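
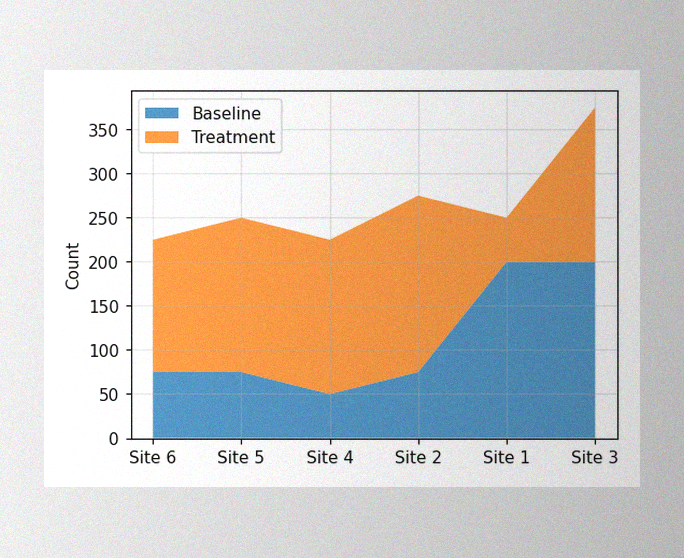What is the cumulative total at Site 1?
250

The image has some photo noise and uneven lighting. The stacked total at Site 1 reaches 250.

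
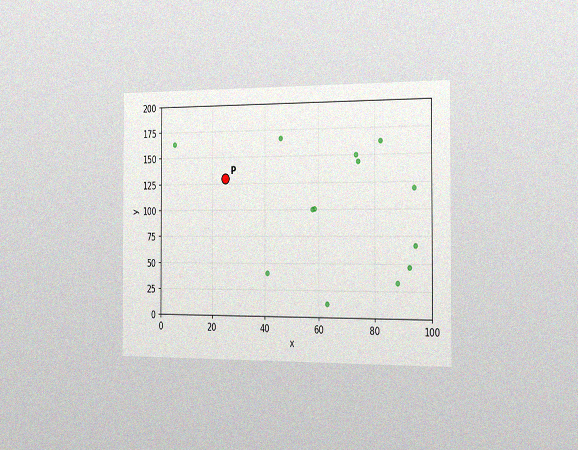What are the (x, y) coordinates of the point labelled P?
The chart is viewed slightly from the right, with some photo noise. Following the gridlines from P to each axis, P sits at (25, 130).

(25, 130)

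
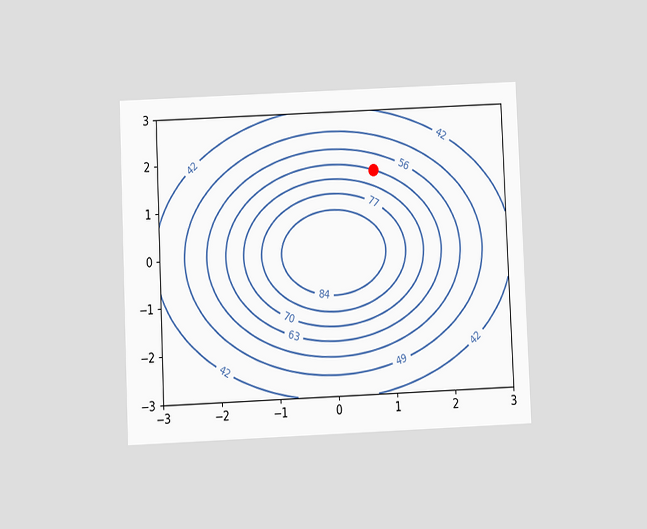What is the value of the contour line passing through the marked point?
The chart is tilted about 2° counter-clockwise and viewed slightly from below. The marked point sits on the contour labelled 63.

63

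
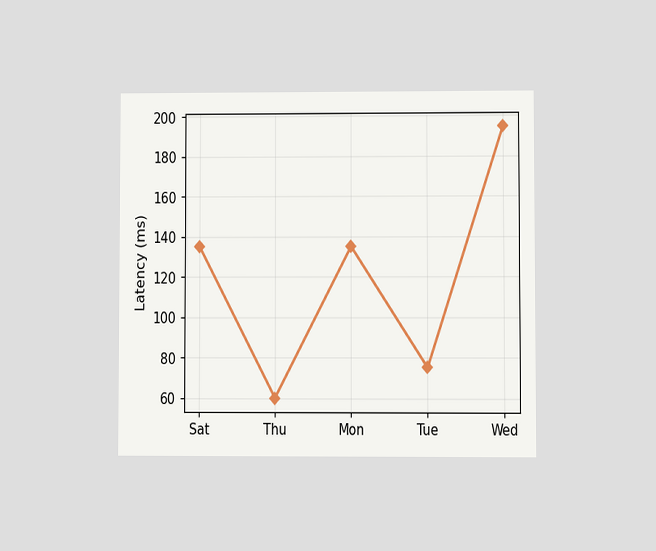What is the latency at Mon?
135ms

The chart is viewed at a slight angle. At Mon, the line is at 135ms.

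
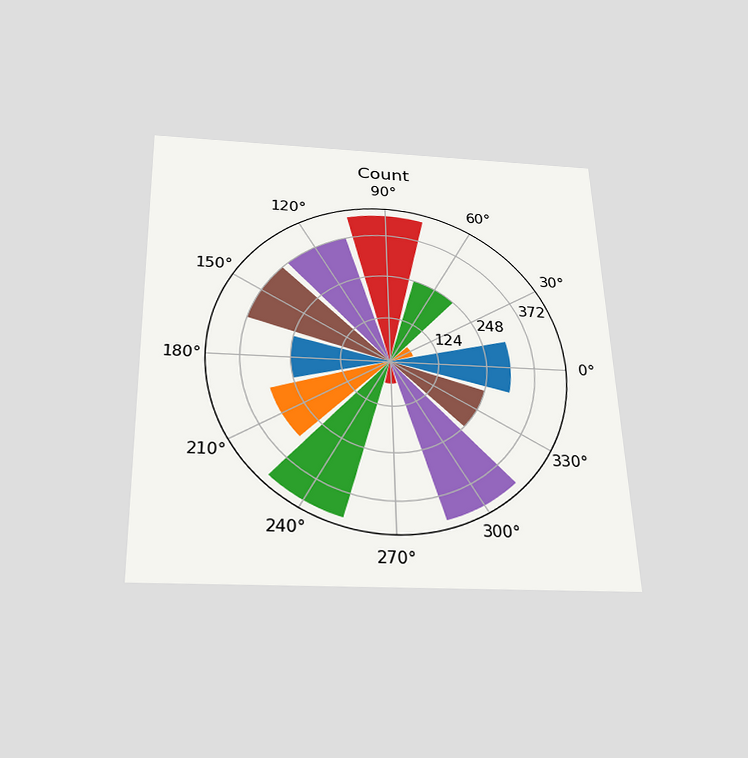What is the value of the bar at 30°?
62

The chart is viewed slightly from below. The bar at 30° reaches 62 on the radial axis.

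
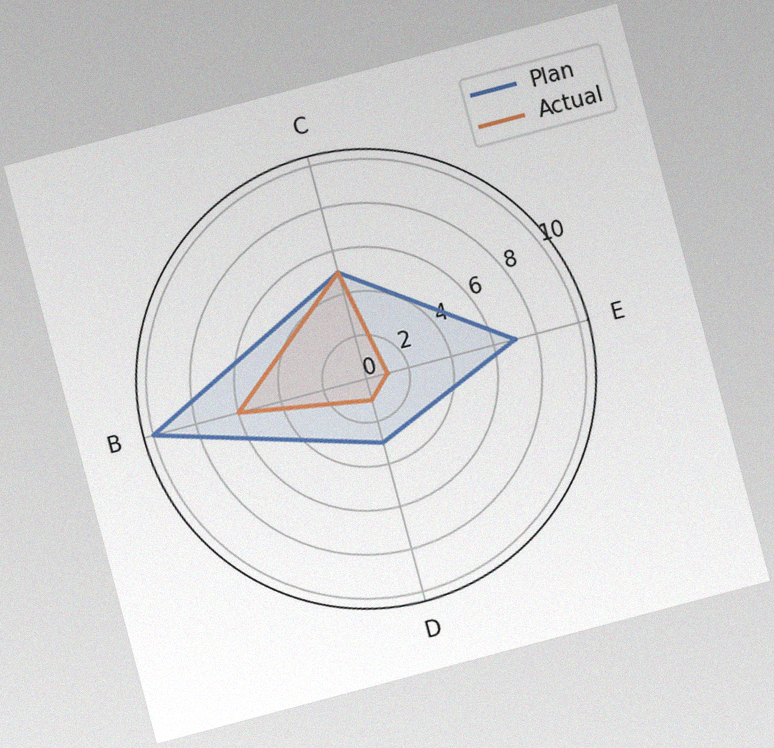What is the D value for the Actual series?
The chart is tilted about 15° counter-clockwise, with some photo noise. On the D axis, Actual reaches 1.

1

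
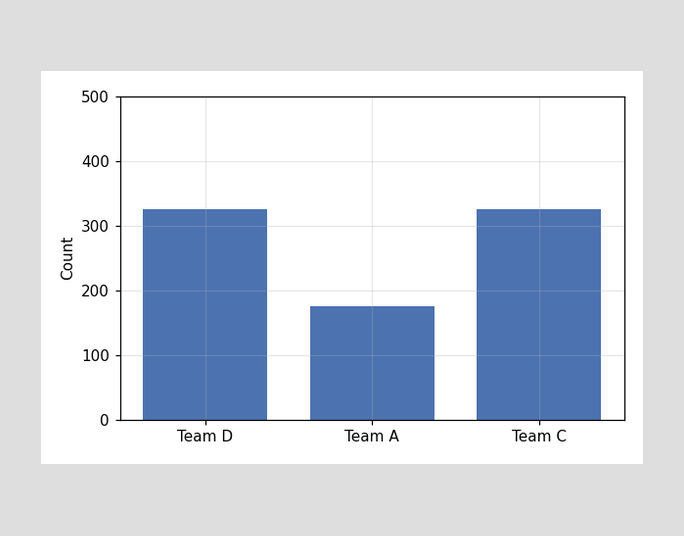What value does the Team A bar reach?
175

Reading along the chart's y-axis, the Team A bar reaches 175.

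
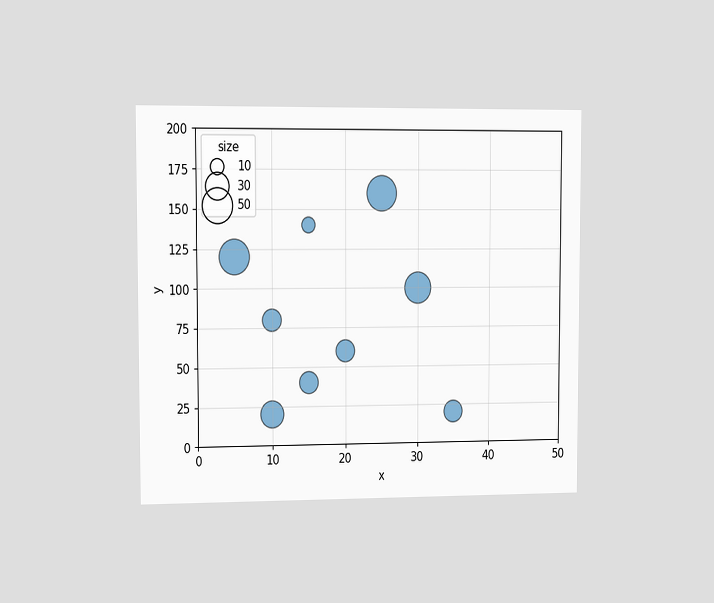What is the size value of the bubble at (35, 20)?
The chart is viewed slightly from the left. Matching the bubble at (35, 20) against the size legend gives 20.

20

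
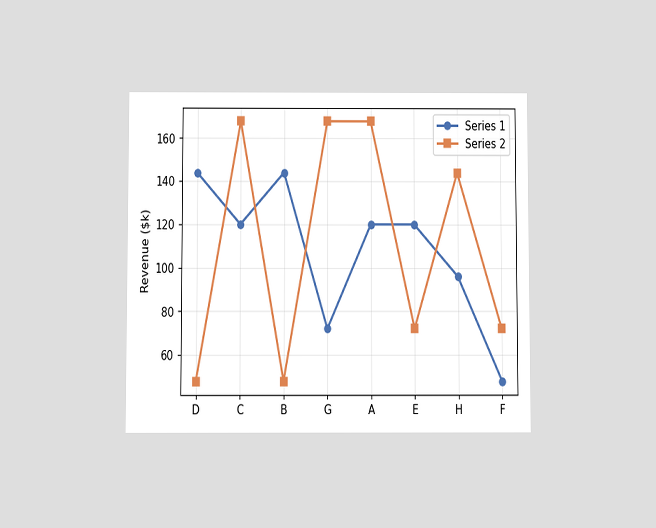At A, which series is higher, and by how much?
The chart is viewed slightly from below. At A, Series 2 sits above the other line by $48k.

Series 2, by $48k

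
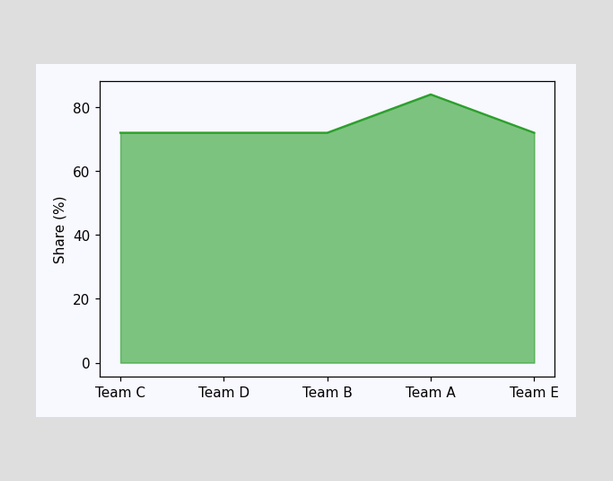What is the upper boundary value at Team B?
At Team B the upper boundary is at 72%.

72%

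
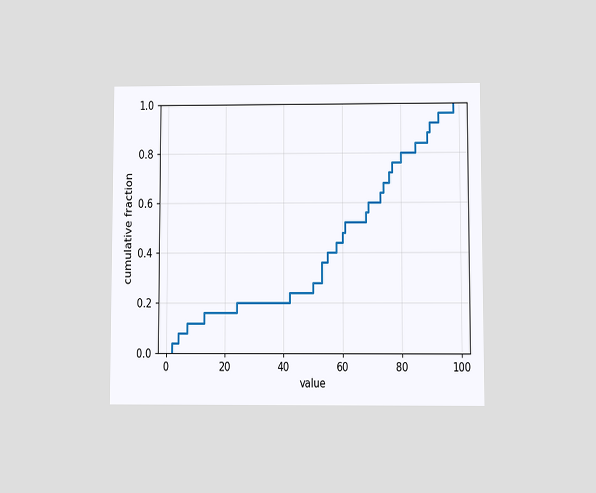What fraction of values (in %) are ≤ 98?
100%

The chart is viewed at a slight angle. At x=98 the ECDF step is at 100%.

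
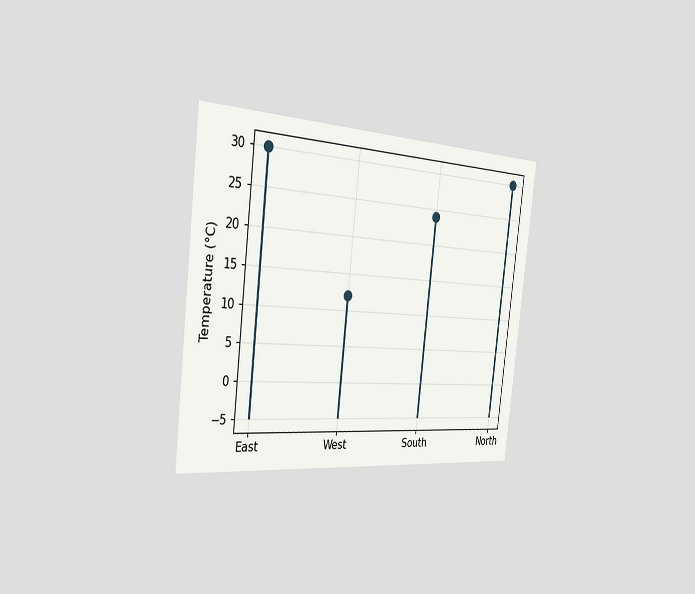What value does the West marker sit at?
12°C

The chart is tilted about 7° clockwise and viewed slightly from the left. The West marker sits at 12°C.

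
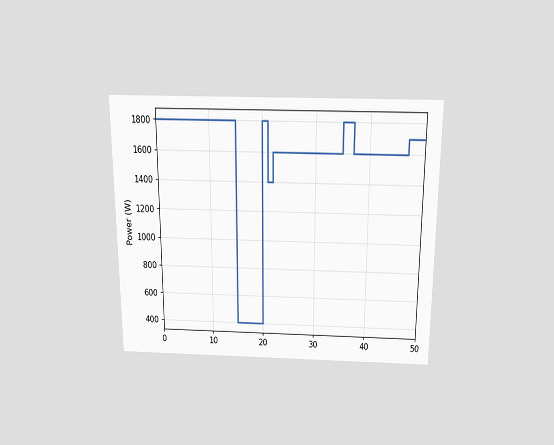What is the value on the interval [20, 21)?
The chart is viewed slightly from above. On [20, 21) the step sits at 1800W.

1800W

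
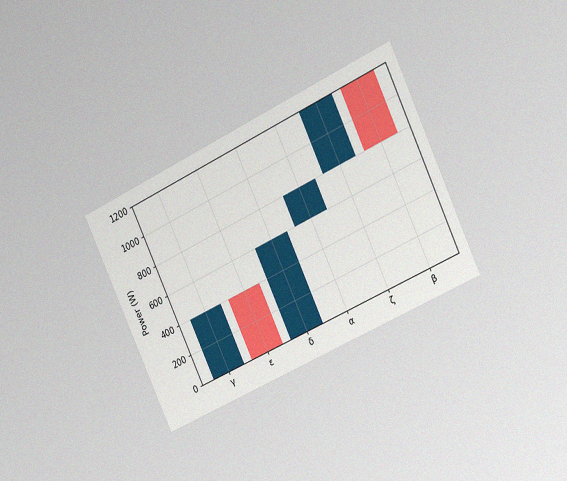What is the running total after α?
The chart is tilted about 25° counter-clockwise and viewed slightly from the right, with some photo noise. After α the running total reaches 800W.

800W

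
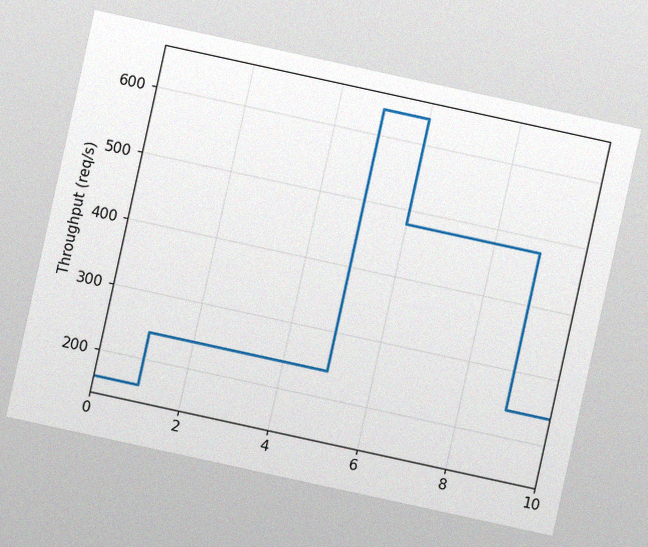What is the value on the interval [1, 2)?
240req/s

The chart is tilted about 12° clockwise, with some photo noise. On [1, 2) the step sits at 240req/s.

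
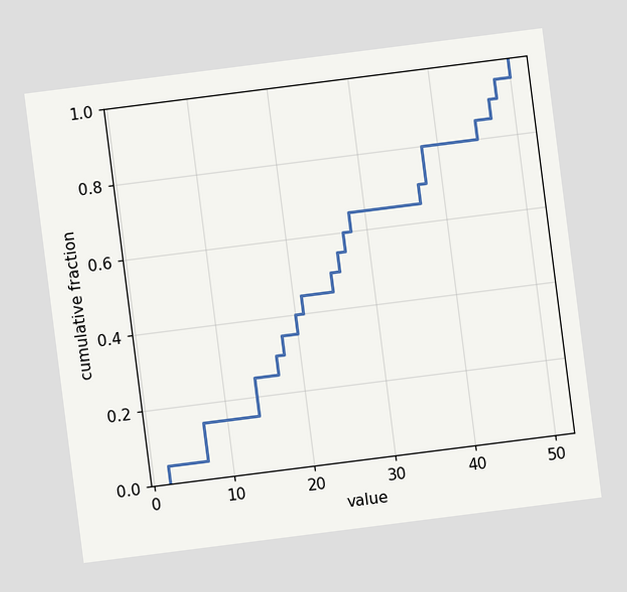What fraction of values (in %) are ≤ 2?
The chart is tilted about 7° counter-clockwise. At x=2 the ECDF step is at 5%.

5%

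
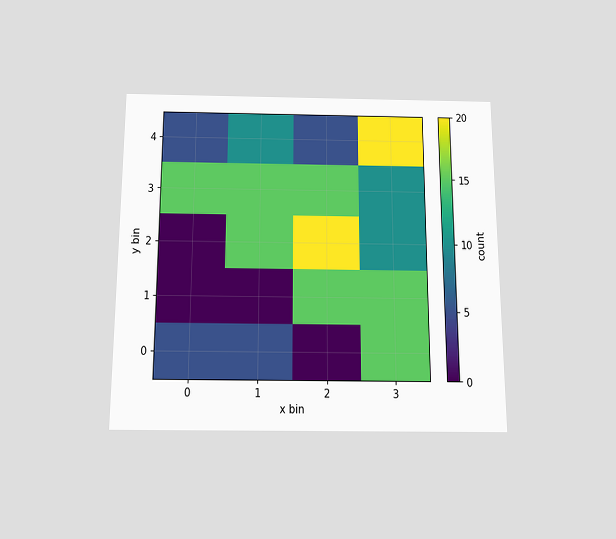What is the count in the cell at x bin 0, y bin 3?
15

The chart is viewed slightly from below. Matching the cell (0, 3) against the colorbar gives 15.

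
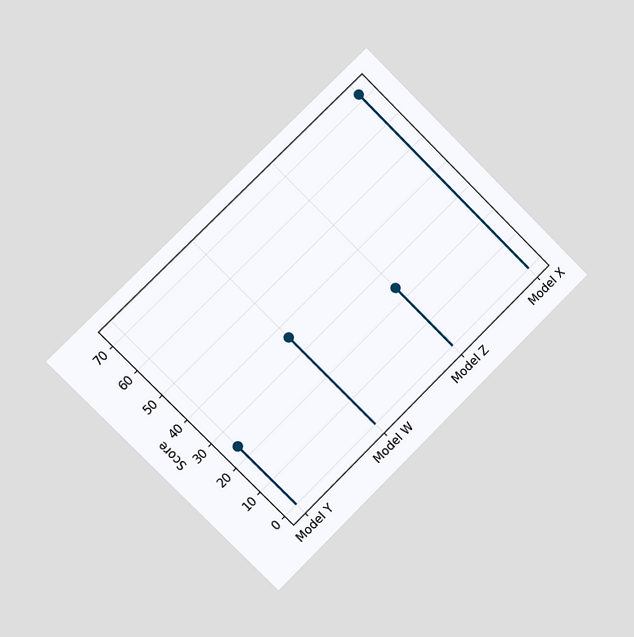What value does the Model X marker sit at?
72

The chart is tilted about 45° counter-clockwise and viewed slightly from the left. The Model X marker sits at 72.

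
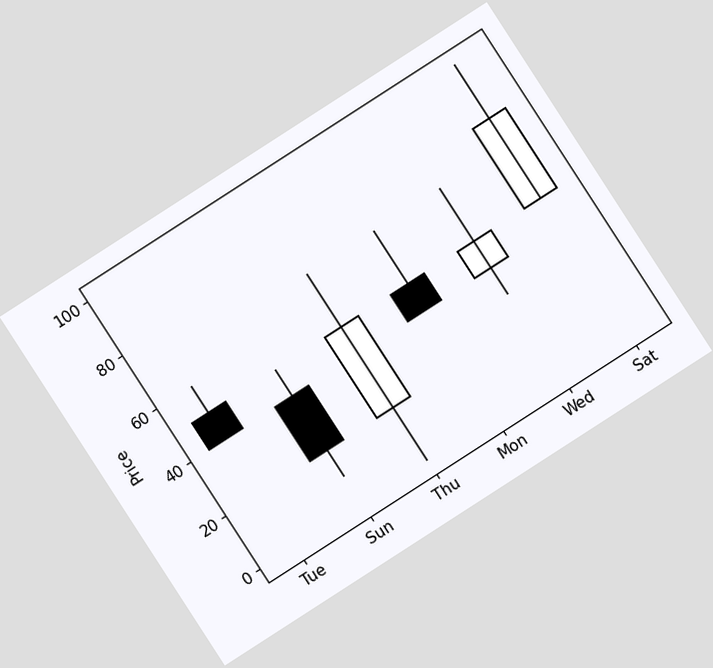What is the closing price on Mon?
40

The chart is tilted about 33° counter-clockwise. The Mon candle closes at 40.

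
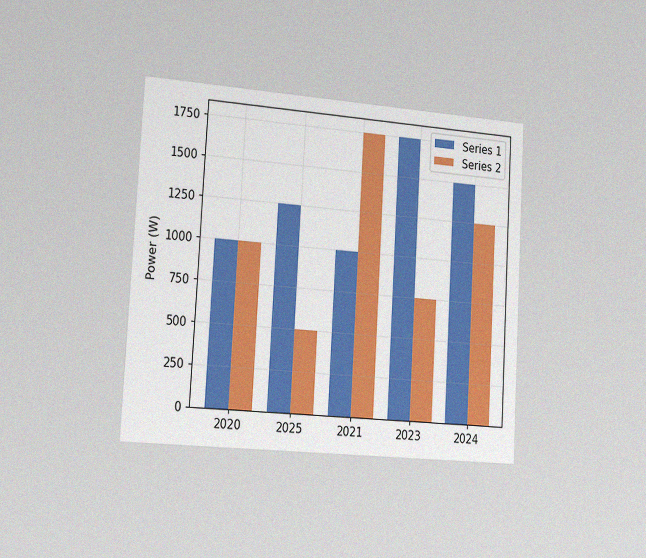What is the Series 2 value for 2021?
The chart is tilted about 3° clockwise and viewed slightly from the left, with some photo noise. The Series 2 bar at 2021 reaches 1750W on the y-axis.

1750W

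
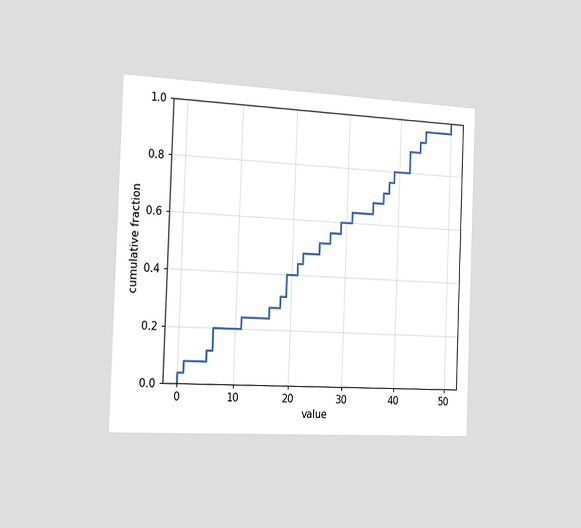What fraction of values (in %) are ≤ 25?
52%

The chart is tilted about 2° clockwise and viewed slightly from the left. At x=25 the ECDF step is at 52%.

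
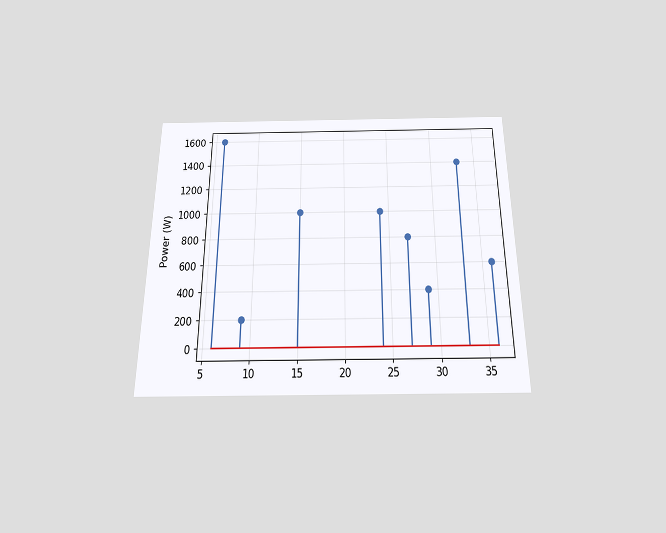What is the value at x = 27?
800W

The chart is viewed slightly from below. The stem at x=27 reaches 800W.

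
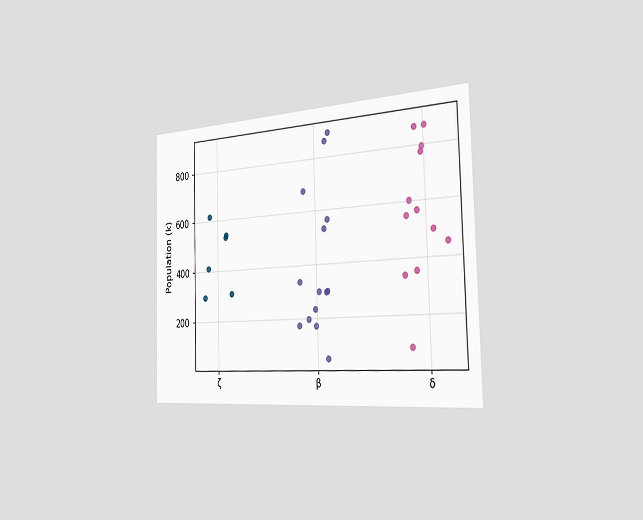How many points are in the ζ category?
The chart is viewed slightly from the right. Counting the markers in the ζ column gives 6.

6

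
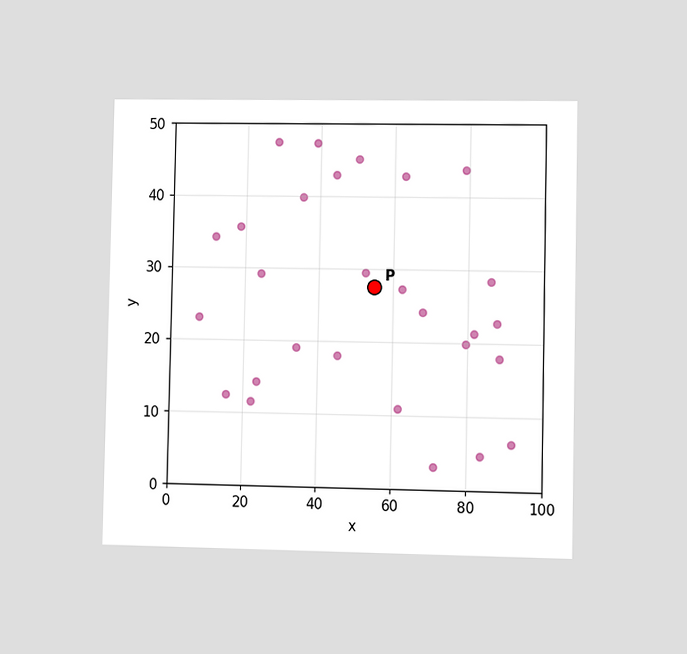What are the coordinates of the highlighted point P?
(55, 27.5)

The chart is viewed at a slight angle. Following the gridlines from P to each axis, P sits at (55, 27.5).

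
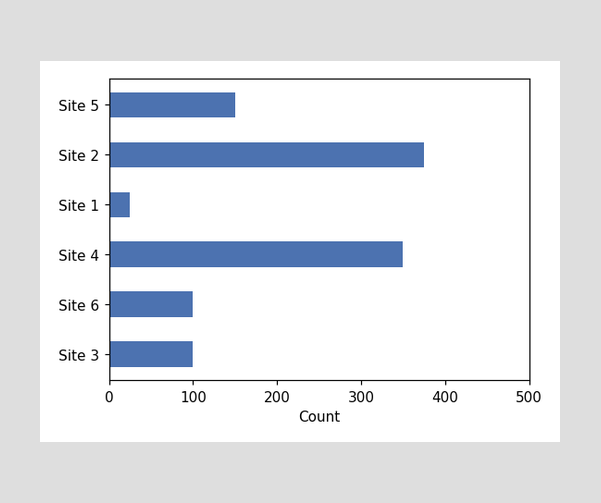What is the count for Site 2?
375

Reading along the chart's x-axis, the Site 2 bar reaches 375.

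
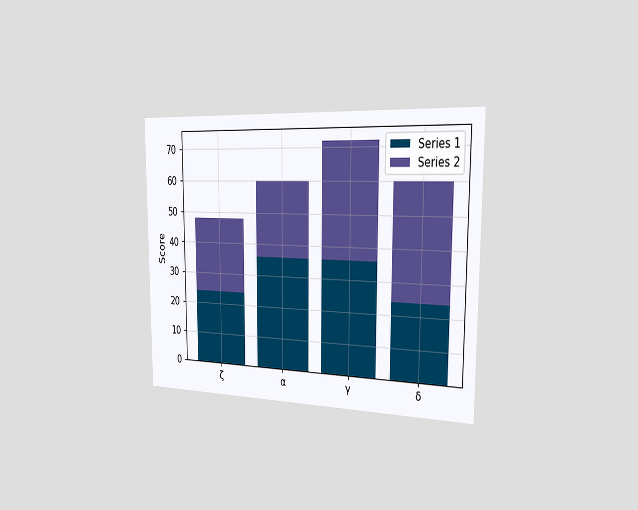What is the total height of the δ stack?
The chart is viewed slightly from the right. The δ stack's top reaches 60 on the y-axis.

60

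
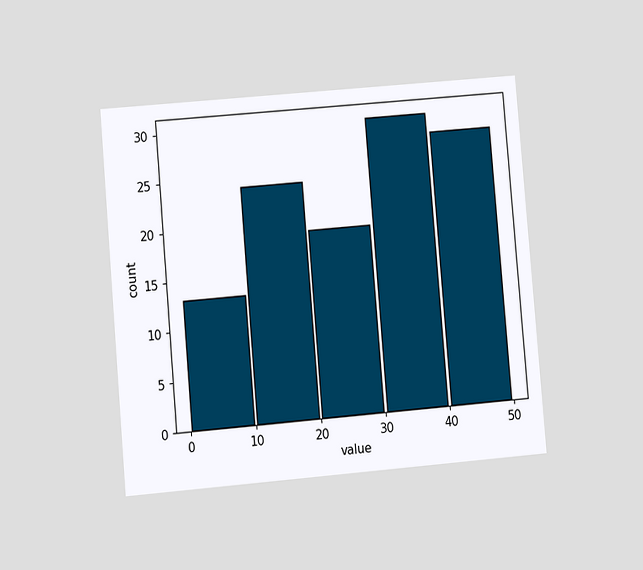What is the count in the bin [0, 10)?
The chart is tilted about 5° counter-clockwise and viewed at a slight angle. The [0, 10) bin has height 13.

13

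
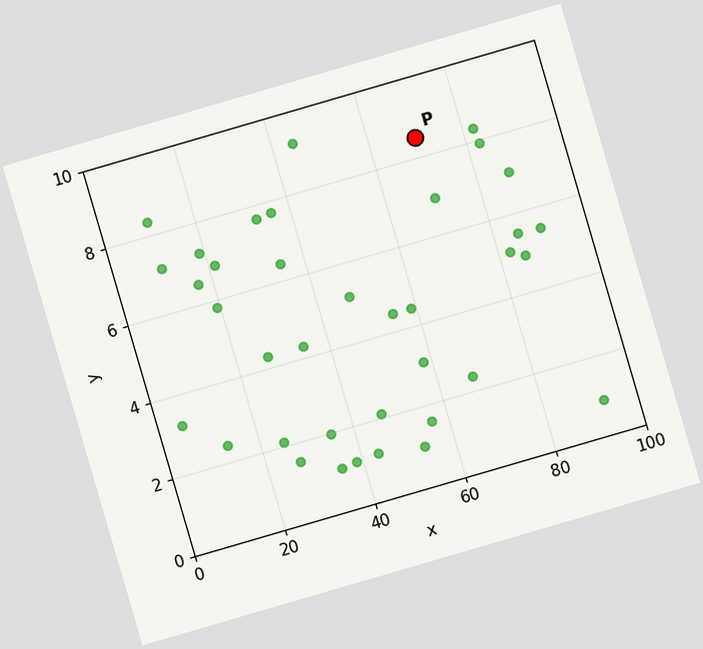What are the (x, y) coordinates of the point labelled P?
(70, 8.5)

The chart is tilted about 16° counter-clockwise. Following the gridlines from P to each axis, P sits at (70, 8.5).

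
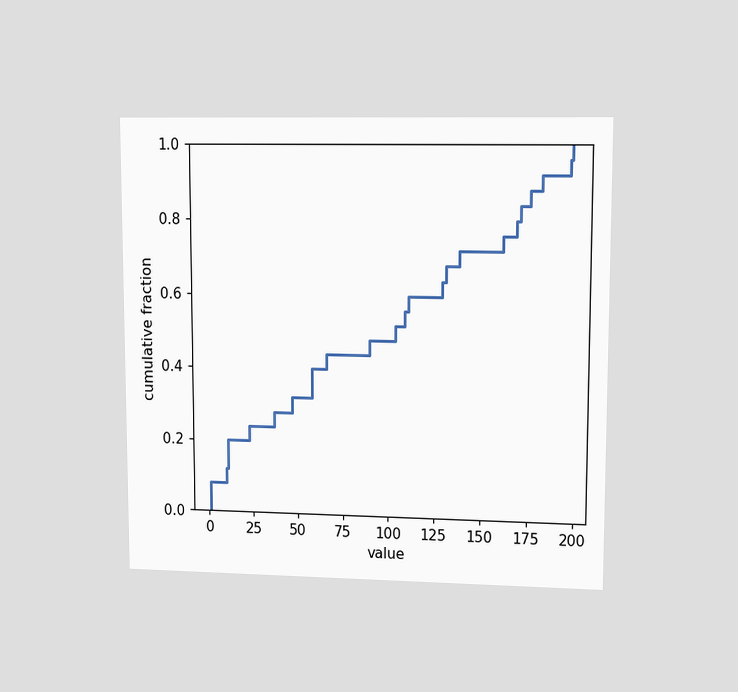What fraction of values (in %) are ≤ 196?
96%

The chart is viewed at a slight angle. At x=196 the ECDF step is at 96%.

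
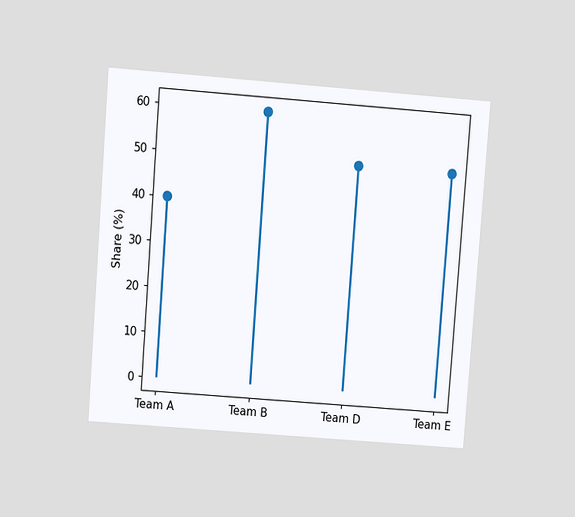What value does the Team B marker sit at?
60%

The chart is tilted about 4° clockwise and viewed at a slight angle. The Team B marker sits at 60%.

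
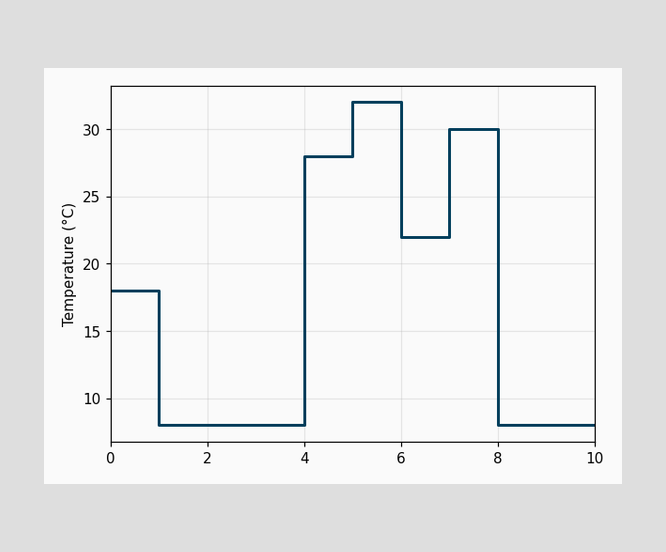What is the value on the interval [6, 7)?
On [6, 7) the step sits at 22°C.

22°C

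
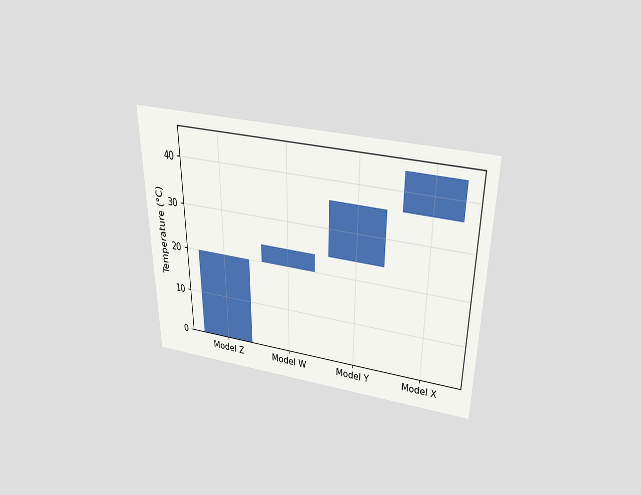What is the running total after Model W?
24°C

The chart is viewed slightly from above. After Model W the running total reaches 24°C.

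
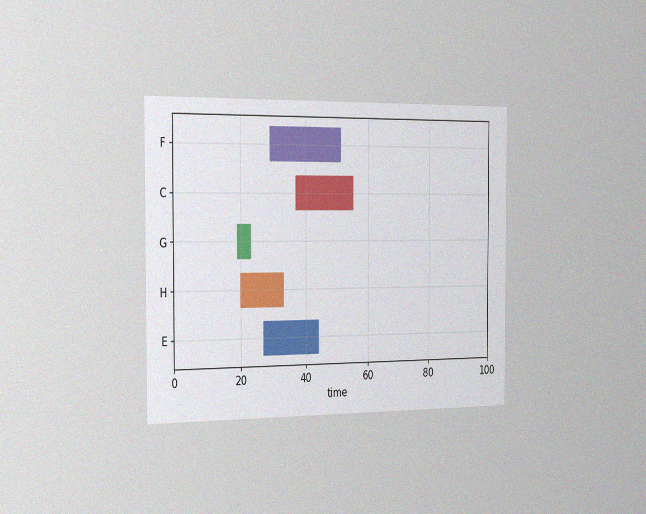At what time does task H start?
20

The chart is viewed slightly from the left, with some photo noise. The H bar begins at t=20.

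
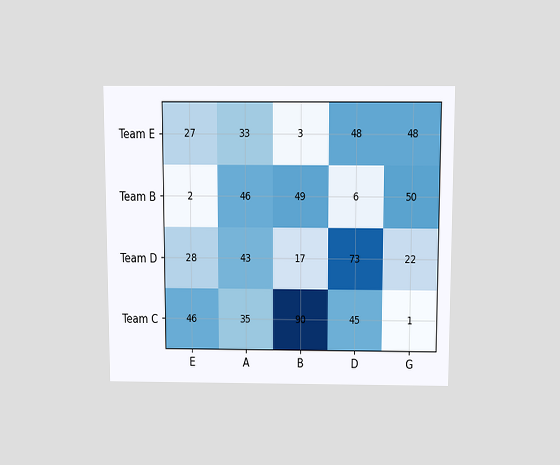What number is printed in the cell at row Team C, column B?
90

The chart is viewed slightly from above. The (Team C, B) cell reads 90.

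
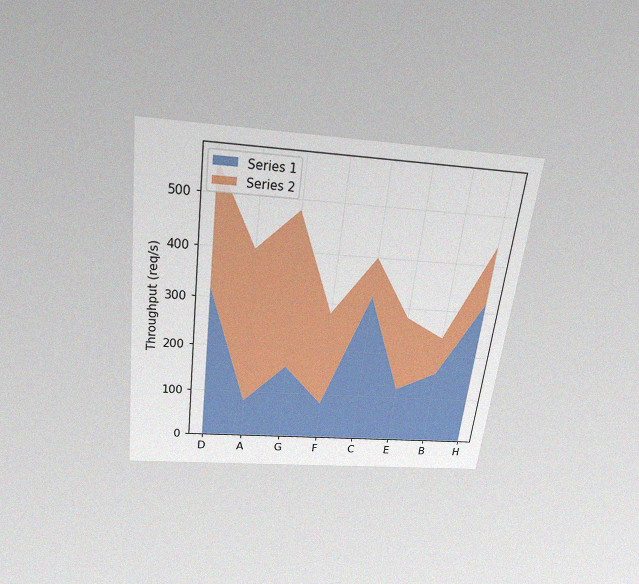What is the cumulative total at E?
280req/s

The chart is tilted about 7° clockwise and viewed slightly from above, with some photo noise. The stacked total at E reaches 280req/s.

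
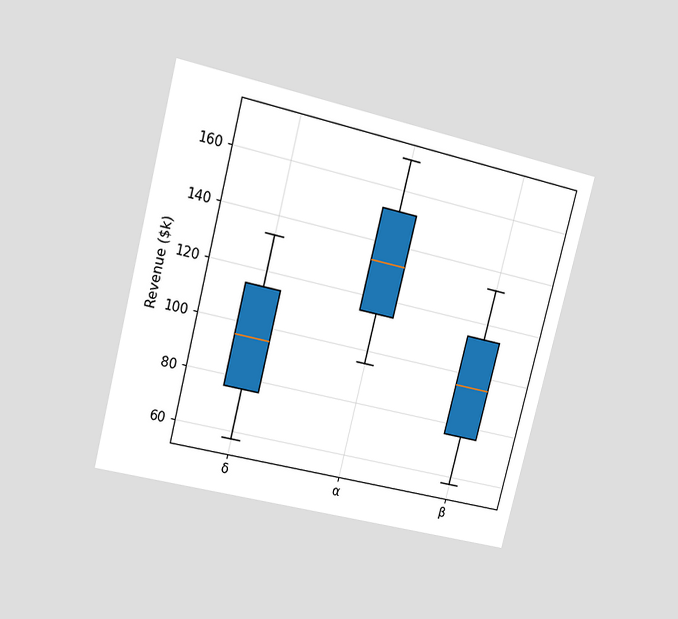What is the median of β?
$95k

The chart is tilted about 14° clockwise and viewed at a slight angle. The median line in the β box sits at $95k.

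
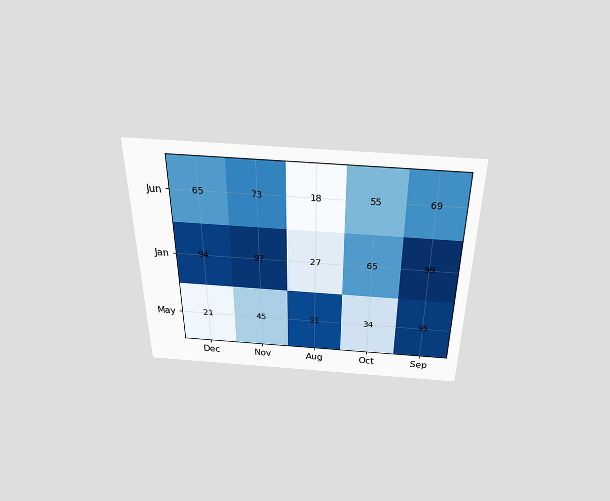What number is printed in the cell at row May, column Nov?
The chart is viewed slightly from above. The (May, Nov) cell reads 45.

45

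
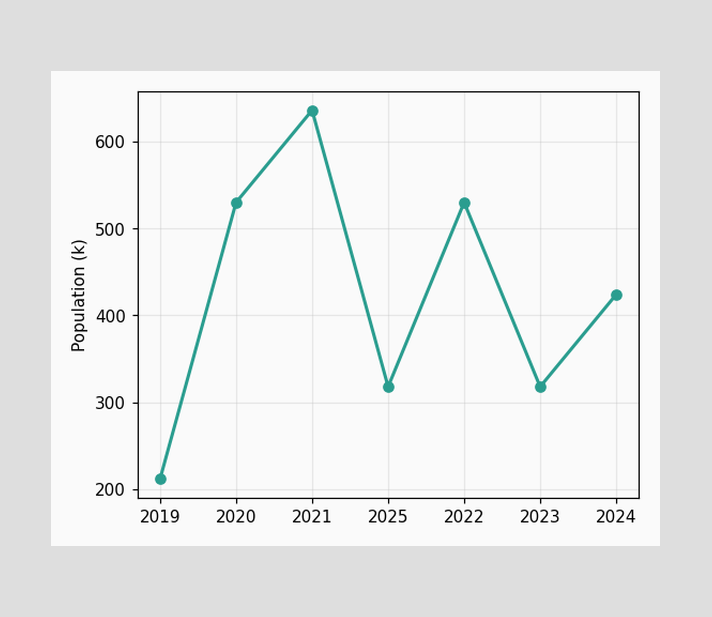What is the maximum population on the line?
636k

The highest point is at 2021, and reading across to the y-axis gives 636k.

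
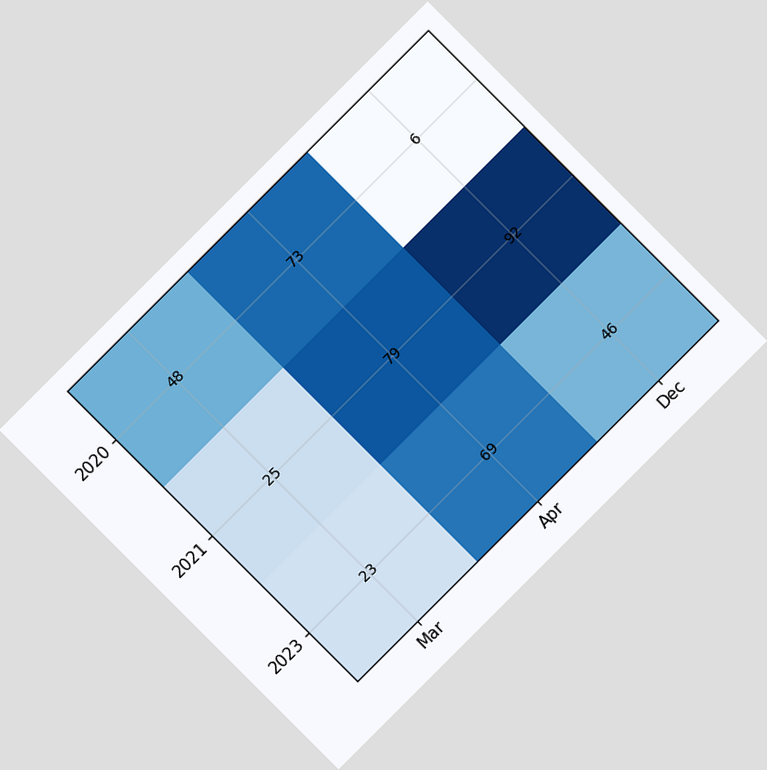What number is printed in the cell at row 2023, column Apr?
The chart is tilted about 45° counter-clockwise. The (2023, Apr) cell reads 69.

69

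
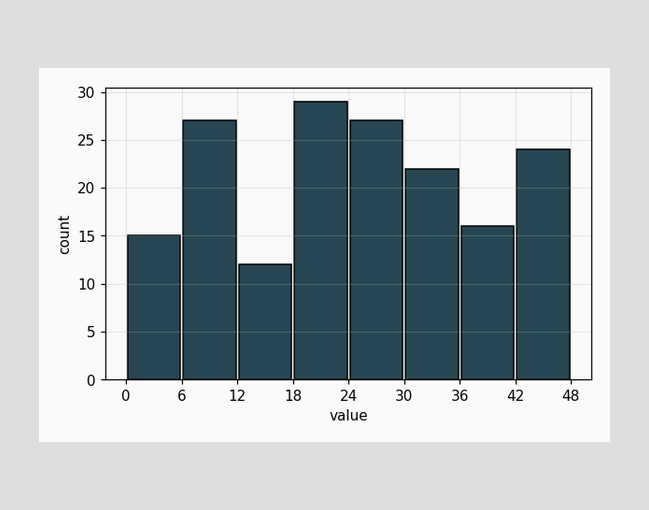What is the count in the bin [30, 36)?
22

The [30, 36) bin has height 22.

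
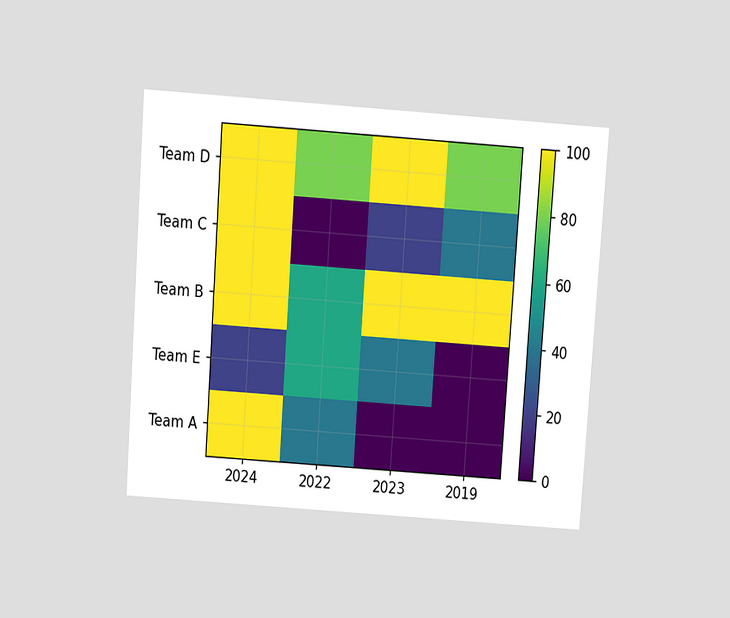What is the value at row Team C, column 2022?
The chart is tilted about 4° clockwise and viewed slightly from above. Matching cell (Team C, 2022) against the colorbar gives 0.

0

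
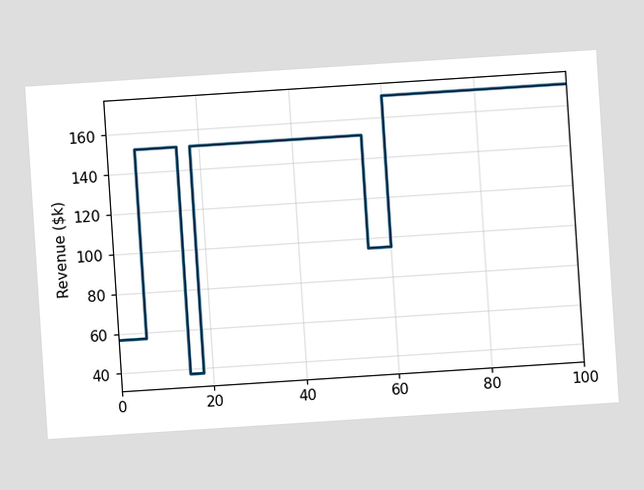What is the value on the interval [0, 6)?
$57k

The chart is tilted about 4° counter-clockwise. On [0, 6) the step sits at $57k.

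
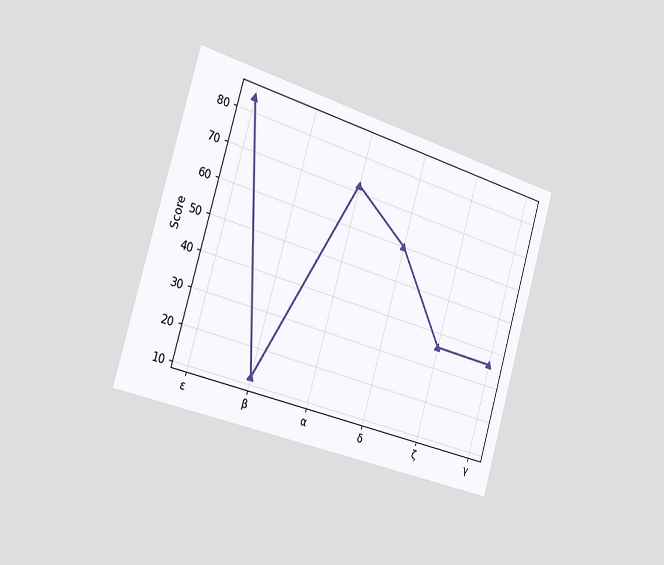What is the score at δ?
The chart is tilted about 16° clockwise and viewed slightly from the left. At δ, the line is at 60.

60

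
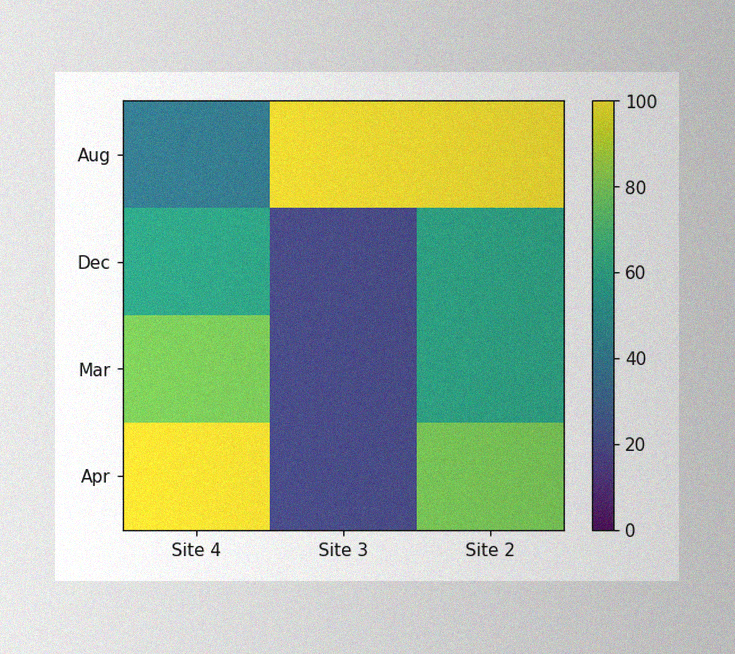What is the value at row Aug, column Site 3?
100

The image has some photo noise and uneven lighting. Matching cell (Aug, Site 3) against the colorbar gives 100.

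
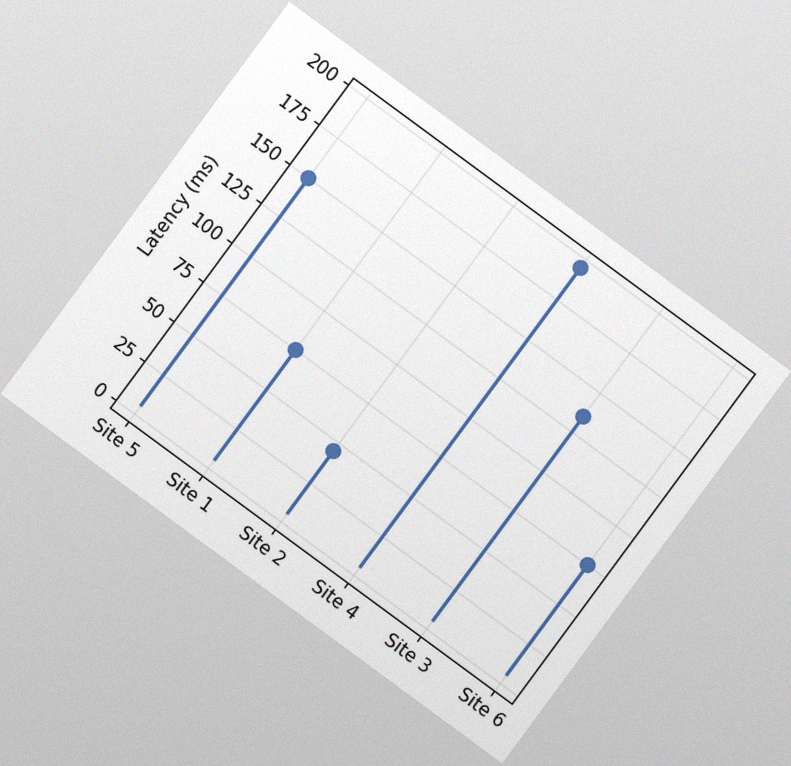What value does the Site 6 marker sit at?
75ms

The chart is tilted about 36° clockwise, with some photo noise. The Site 6 marker sits at 75ms.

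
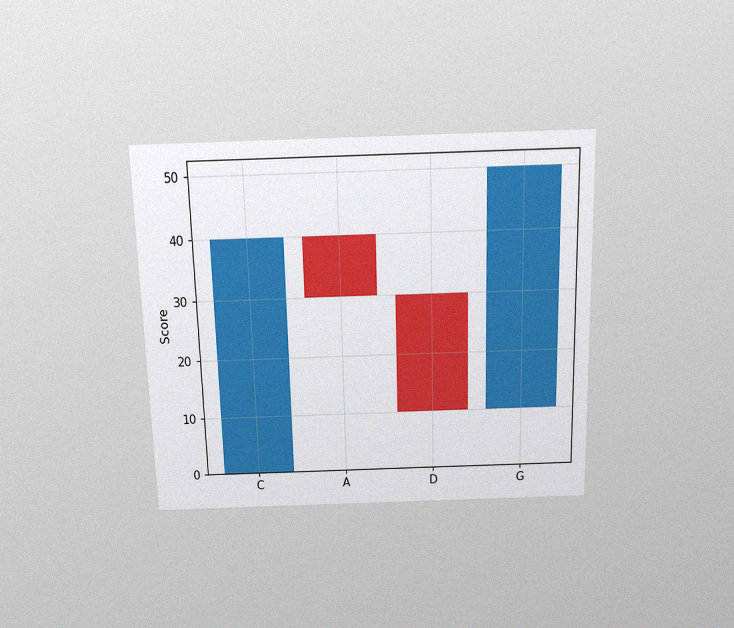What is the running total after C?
40

The chart is viewed slightly from above, with some photo noise. After C the running total reaches 40.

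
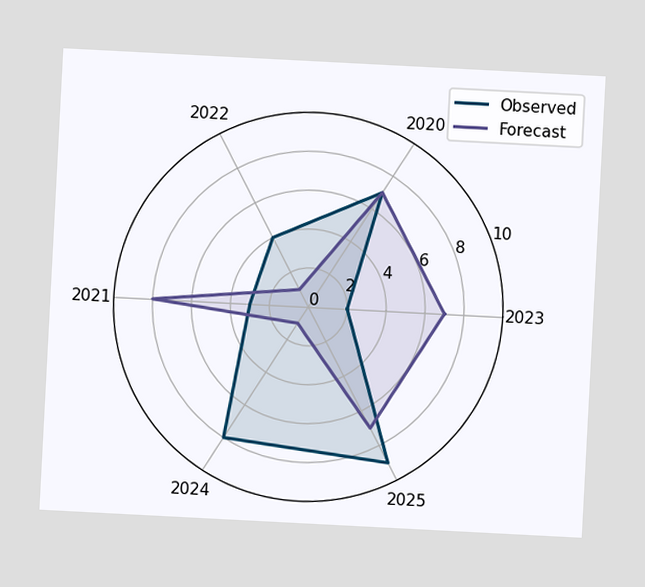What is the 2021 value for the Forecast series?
8

The chart is tilted about 3° clockwise. On the 2021 axis, Forecast reaches 8.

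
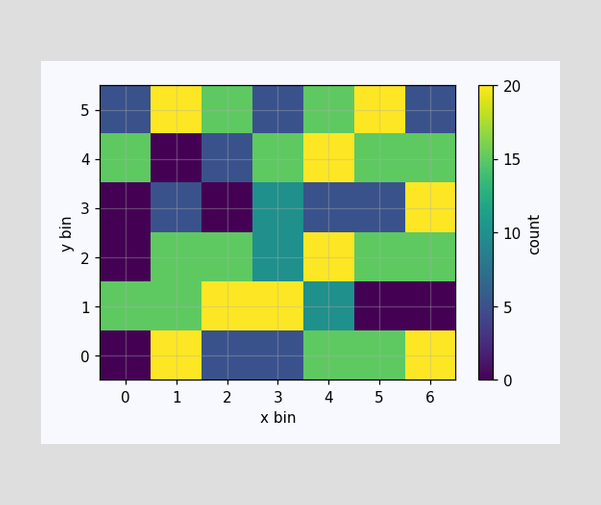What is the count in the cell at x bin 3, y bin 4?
15

Matching the cell (3, 4) against the colorbar gives 15.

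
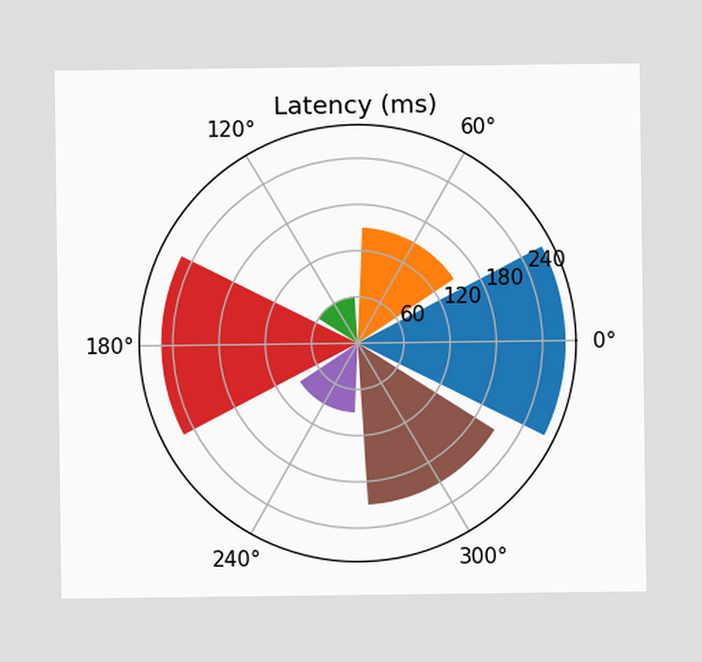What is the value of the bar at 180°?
255ms

The bar at 180° reaches 255ms on the radial axis.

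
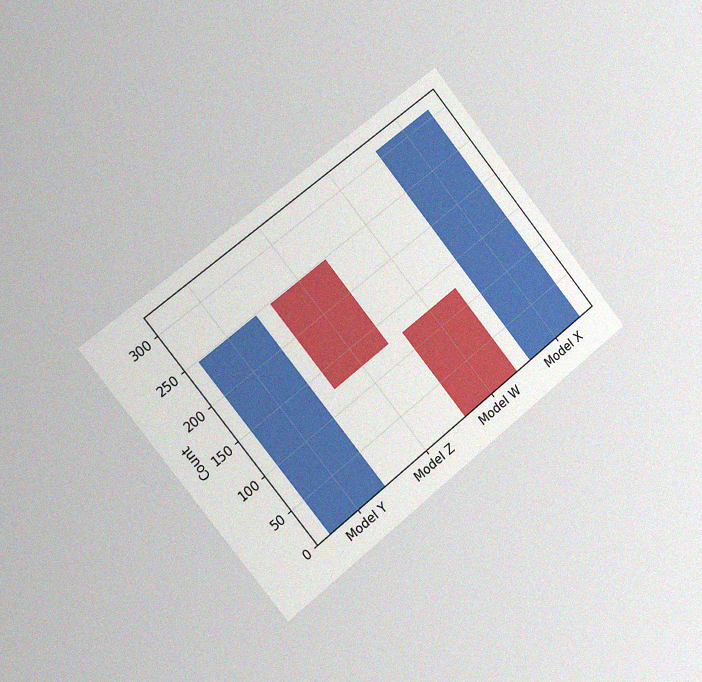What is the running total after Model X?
310

The chart is tilted about 39° counter-clockwise and viewed slightly from the left, with some photo noise. After Model X the running total reaches 310.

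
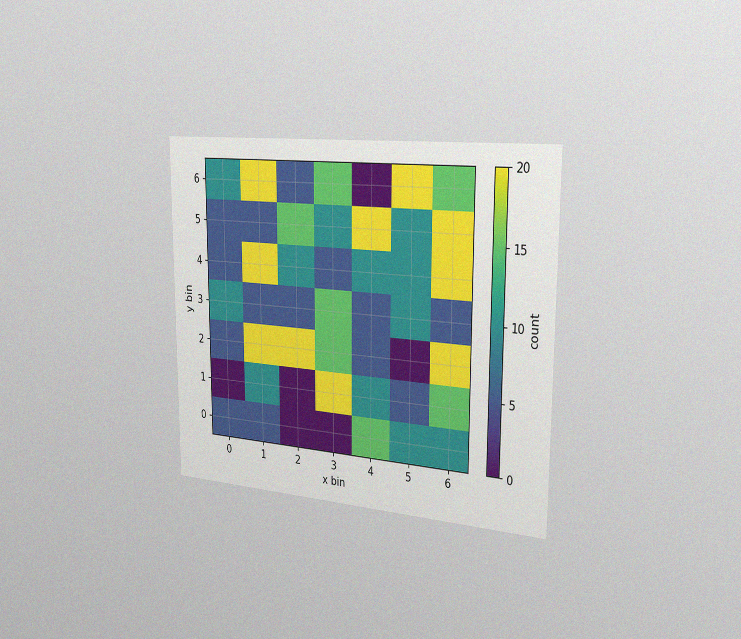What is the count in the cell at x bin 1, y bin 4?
20

The chart is viewed slightly from the right, with some photo noise. Matching the cell (1, 4) against the colorbar gives 20.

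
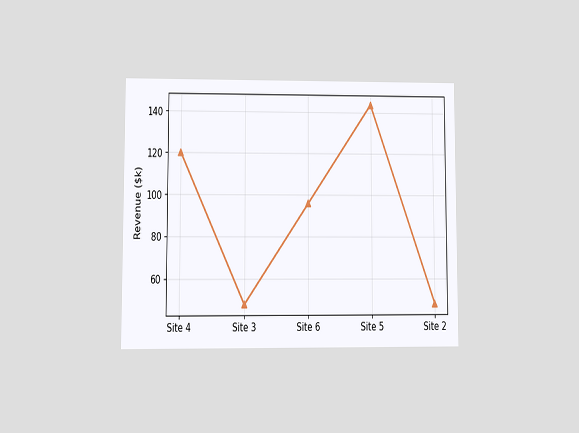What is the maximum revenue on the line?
The chart is viewed at a slight angle. The highest point is at Site 5, and reading across to the y-axis gives $144k.

$144k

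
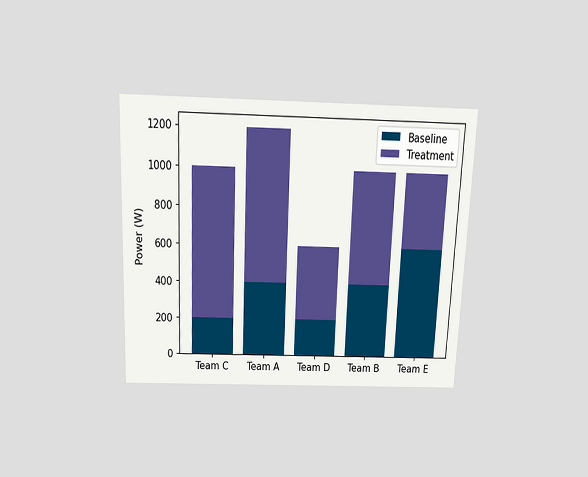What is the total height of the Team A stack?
1200W

The chart is tilted about 2° clockwise and viewed slightly from above. The Team A stack's top reaches 1200W on the y-axis.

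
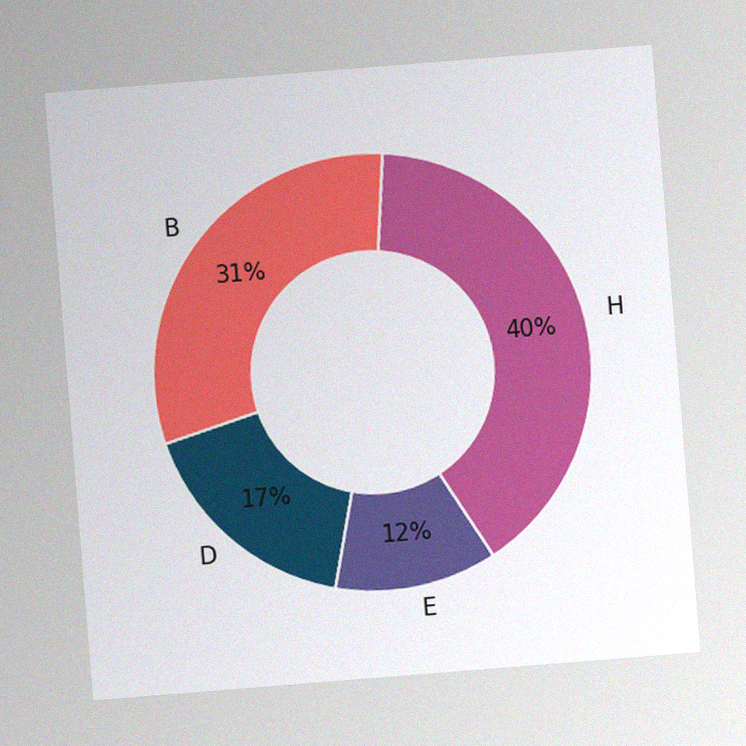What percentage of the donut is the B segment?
31%

The chart is tilted about 5° counter-clockwise, with some photo noise. The B segment takes up 31% of the ring.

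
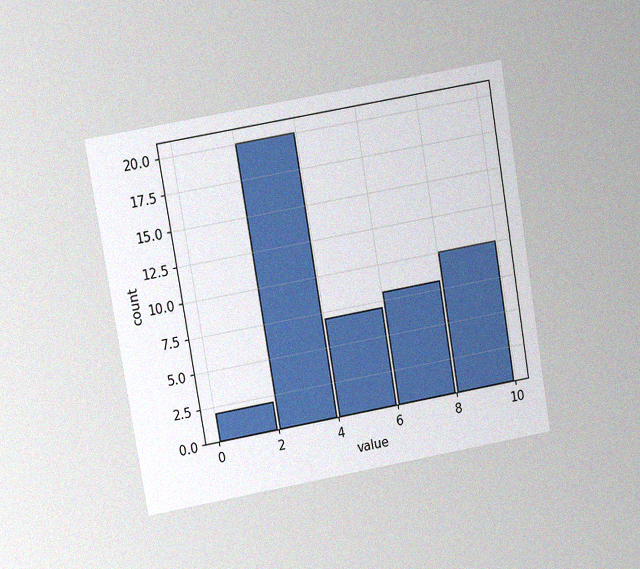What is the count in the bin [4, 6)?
The chart is tilted about 10° counter-clockwise and viewed at a slight angle, with some photo noise. The [4, 6) bin has height 7.

7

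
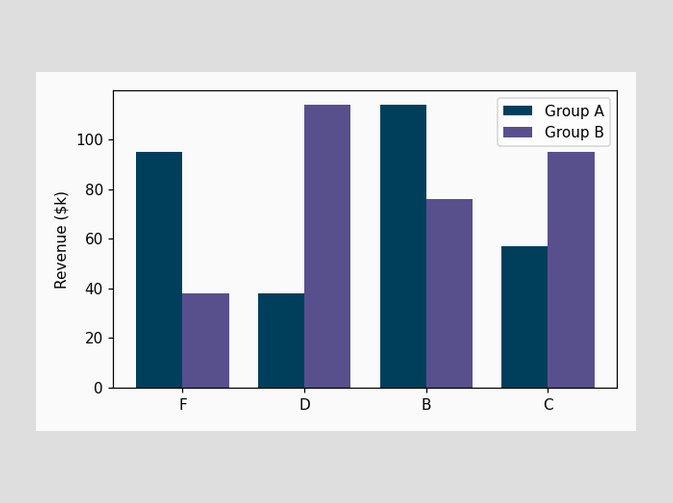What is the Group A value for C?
The Group A bar at C reaches $57k on the y-axis.

$57k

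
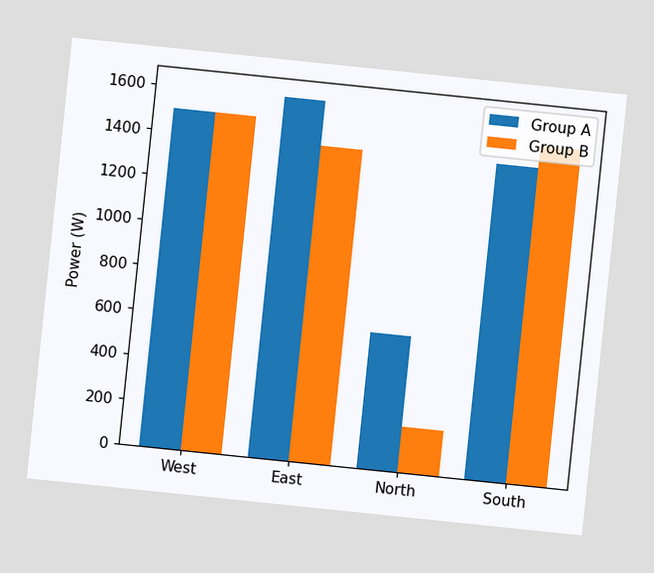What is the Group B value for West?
1500W

The chart is tilted about 6° clockwise. The Group B bar at West reaches 1500W on the y-axis.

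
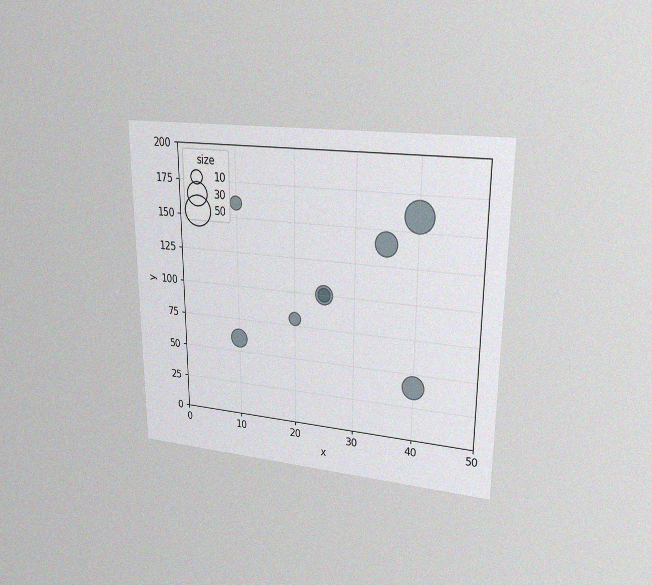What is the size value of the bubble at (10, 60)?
20

The chart is viewed at a slight angle, with some photo noise. Matching the bubble at (10, 60) against the size legend gives 20.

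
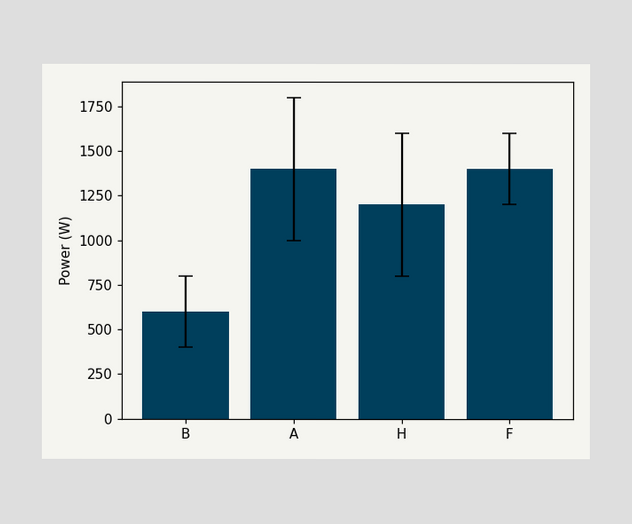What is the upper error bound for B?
The B bar's upper whisker reaches 800W.

800W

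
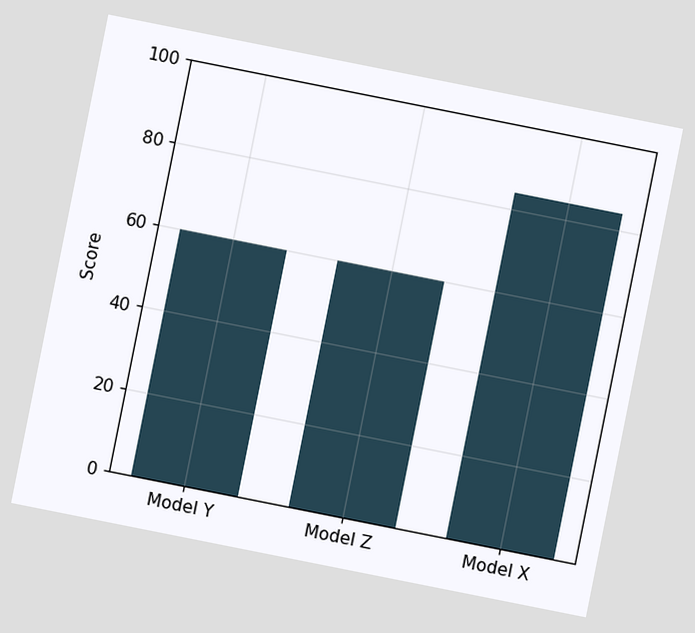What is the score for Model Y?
60

The chart is tilted about 11° clockwise. Reading along the chart's y-axis, the Model Y bar reaches 60.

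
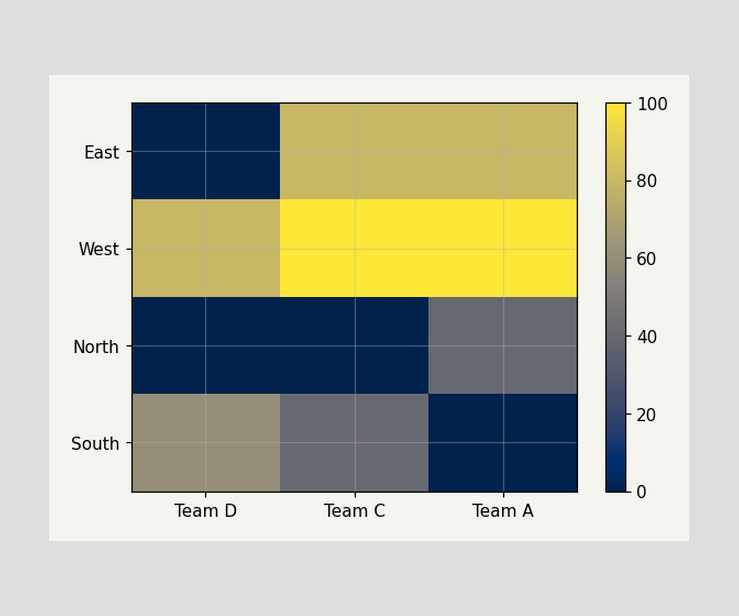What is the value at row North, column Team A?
40

Matching cell (North, Team A) against the colorbar gives 40.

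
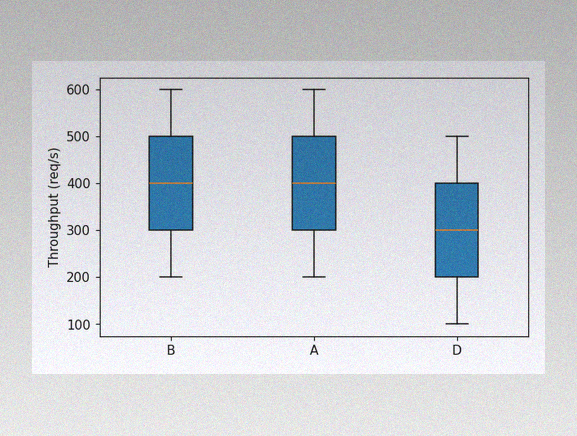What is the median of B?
400req/s

The image has some photo noise and uneven lighting. The median line in the B box sits at 400req/s.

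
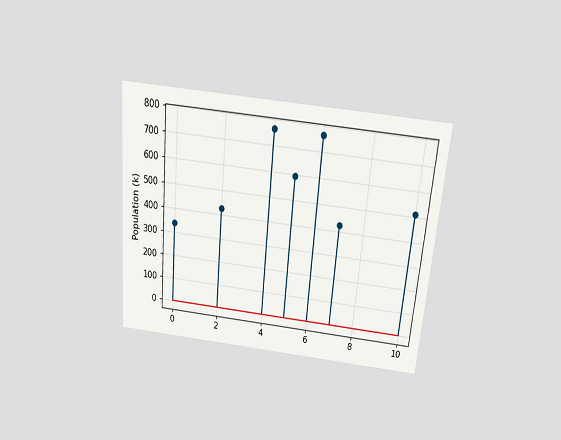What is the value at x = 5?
595k

The chart is tilted about 5° clockwise and viewed slightly from above. The stem at x=5 reaches 595k.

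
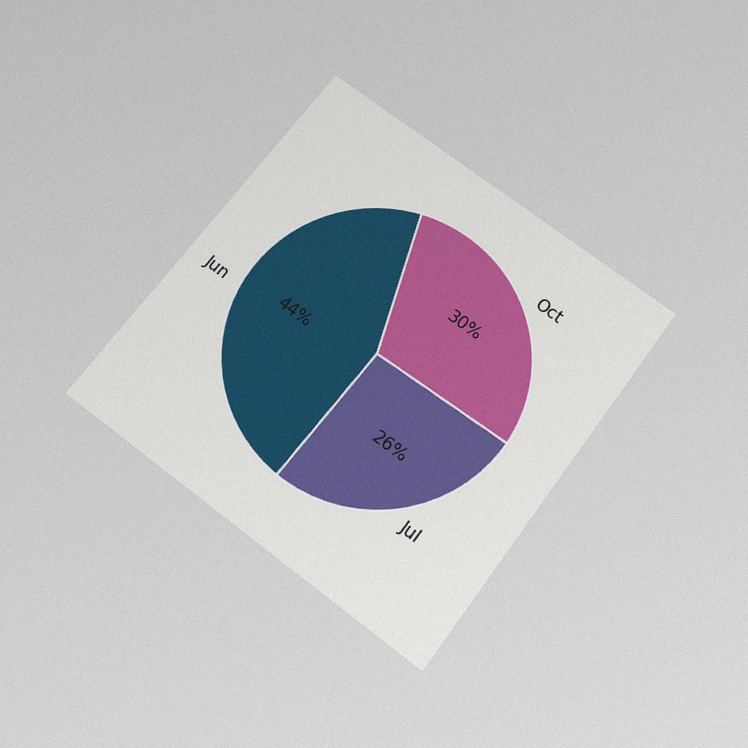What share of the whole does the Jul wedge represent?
The chart is tilted about 37° clockwise and viewed slightly from below, with some photo noise. The Jul slice takes up 26% of the pie.

26%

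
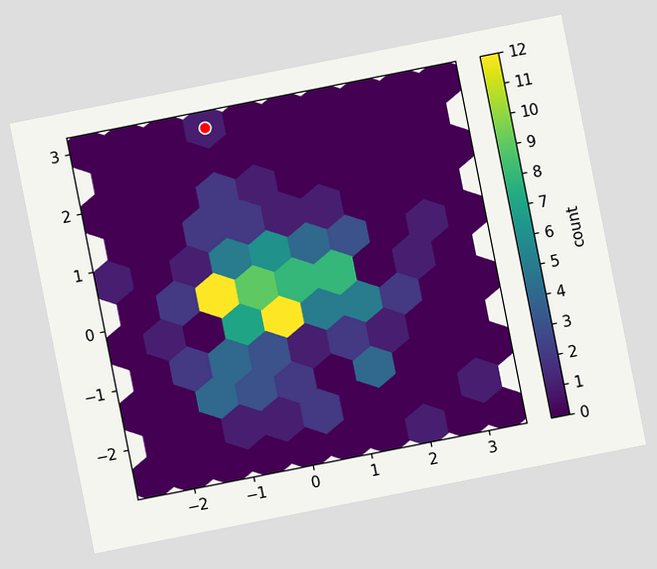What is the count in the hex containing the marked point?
The chart is tilted about 11° counter-clockwise. The marked hex reads 1 on the colorbar.

1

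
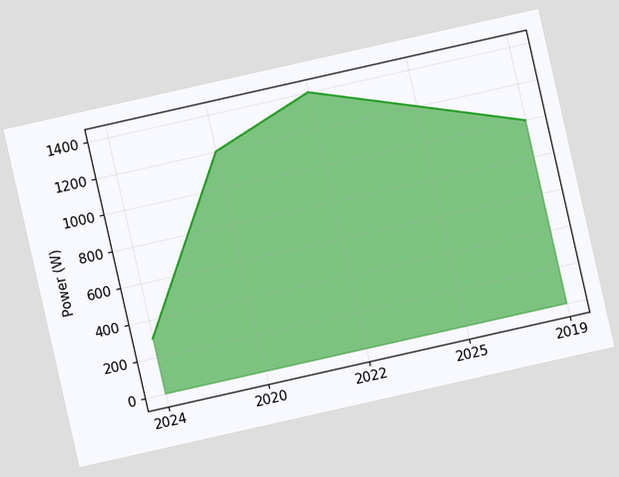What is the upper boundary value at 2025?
1200W

The chart is tilted about 13° counter-clockwise. At 2025 the upper boundary is at 1200W.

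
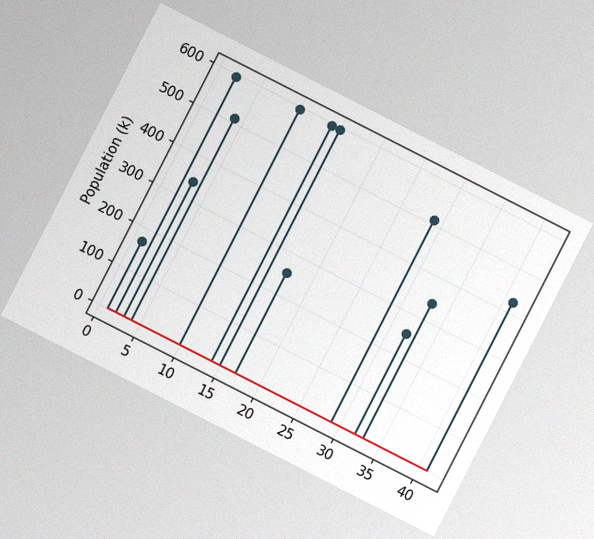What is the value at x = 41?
The chart is tilted about 27° clockwise, with some photo noise. The stem at x=41 reaches 425k.

425k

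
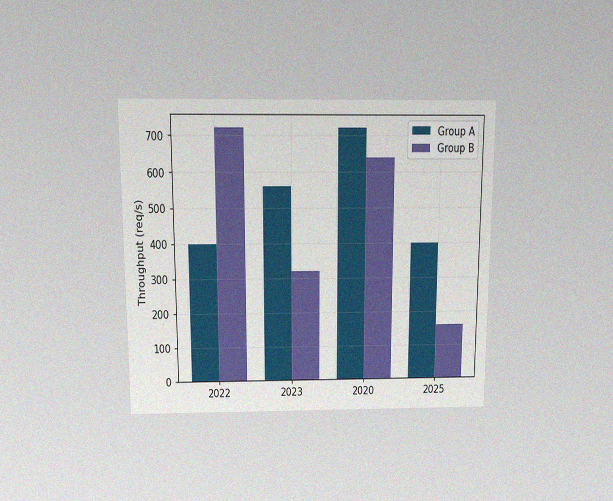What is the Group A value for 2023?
560req/s

The chart is viewed slightly from above, with some photo noise. The Group A bar at 2023 reaches 560req/s on the y-axis.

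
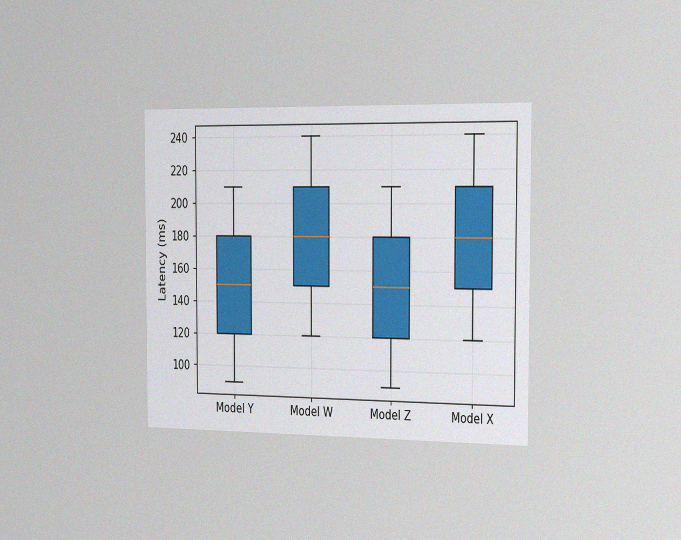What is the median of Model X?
The chart is viewed slightly from the right, with some photo noise. The median line in the Model X box sits at 180ms.

180ms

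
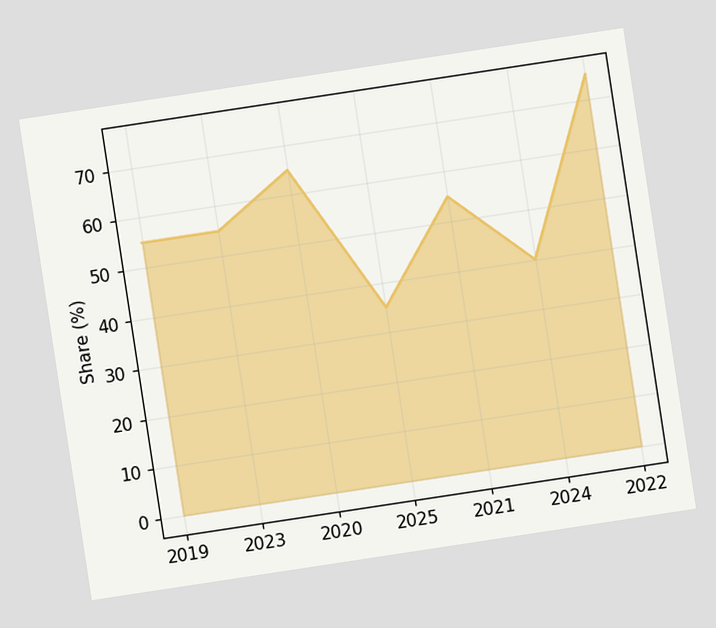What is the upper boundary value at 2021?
55%

The chart is tilted about 9° counter-clockwise. At 2021 the upper boundary is at 55%.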